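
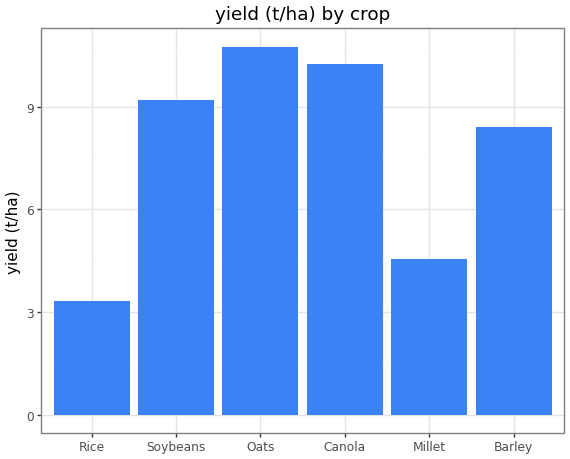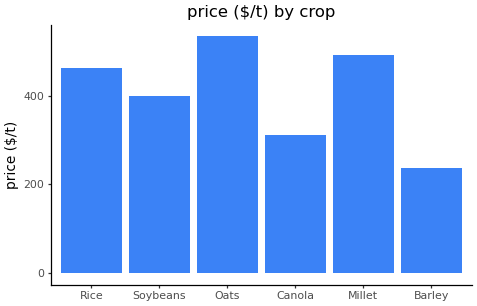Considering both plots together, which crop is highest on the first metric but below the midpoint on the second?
Chart 2 median price ($/t) ≈ 450; below-median crops: Soybeans, Canola, Barley. Among those, Canola has the highest yield (t/ha) (≈ 10).

Canola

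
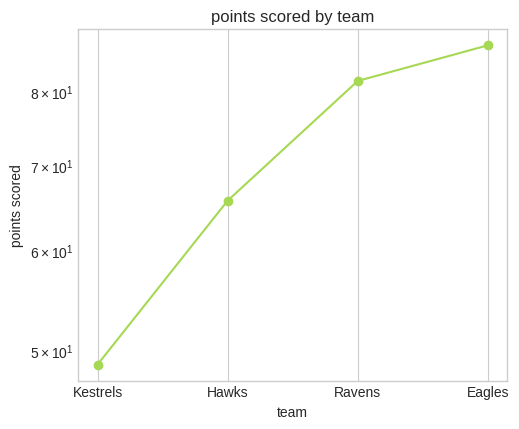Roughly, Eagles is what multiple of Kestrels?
≈ 1.7×

Eagles ≈ 85, Kestrels ≈ 50; 85/50 ≈ 1.7.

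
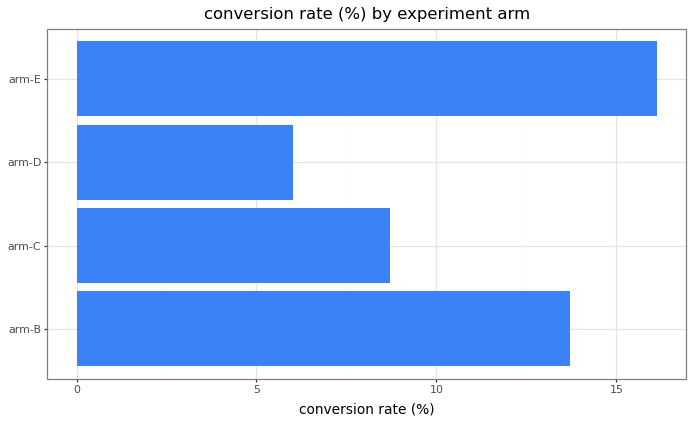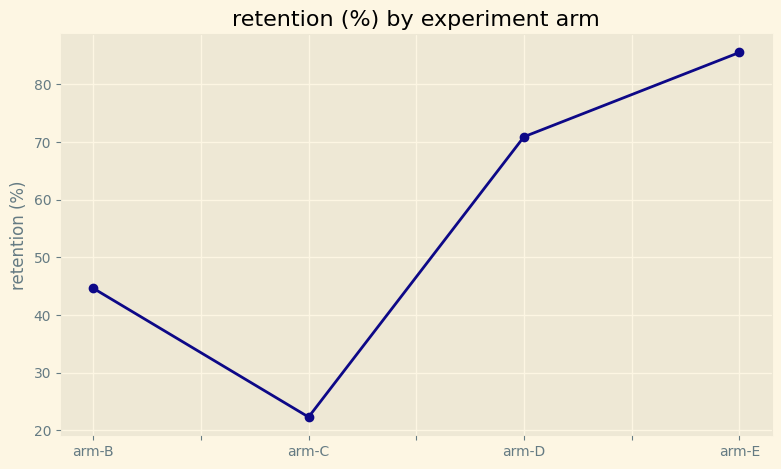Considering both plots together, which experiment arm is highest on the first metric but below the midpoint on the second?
Chart 2 median retention (%) ≈ 60; below-median experiment arms: arm-B, arm-C. Among those, arm-B has the highest conversion rate (%) (≈ 14).

arm-B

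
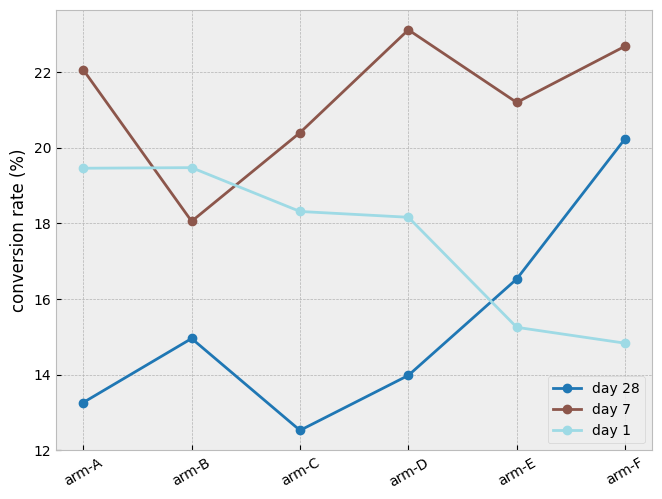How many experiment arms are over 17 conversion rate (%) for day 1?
Above 17: arm-A, arm-B, arm-C, arm-D.

4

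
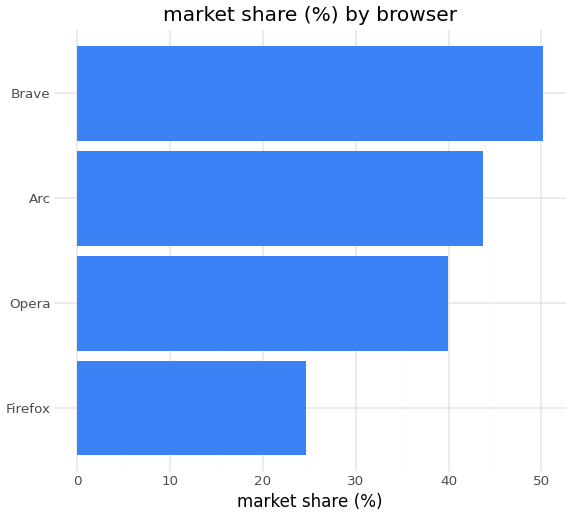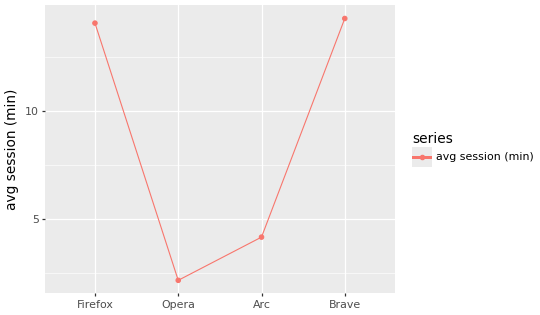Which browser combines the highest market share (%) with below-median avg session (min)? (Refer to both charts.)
Arc

Chart 2 median avg session (min) ≈ 10; below-median browsers: Opera, Arc. Among those, Arc has the highest market share (%) (≈ 45).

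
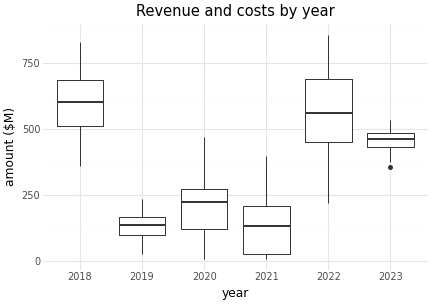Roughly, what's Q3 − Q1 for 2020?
≈ 150

Q3 ≈ 250, Q1 ≈ 100; IQR ≈ 150.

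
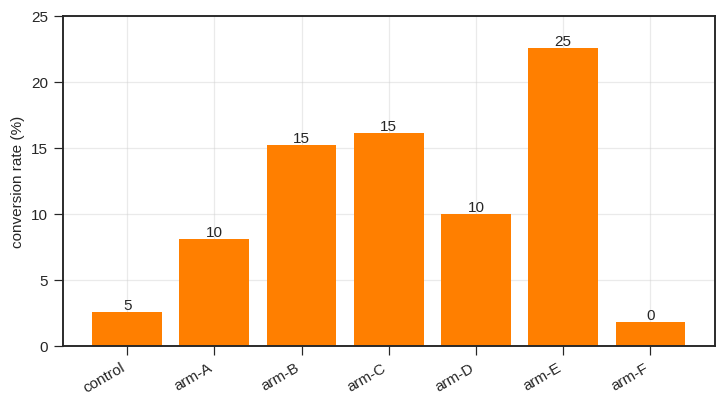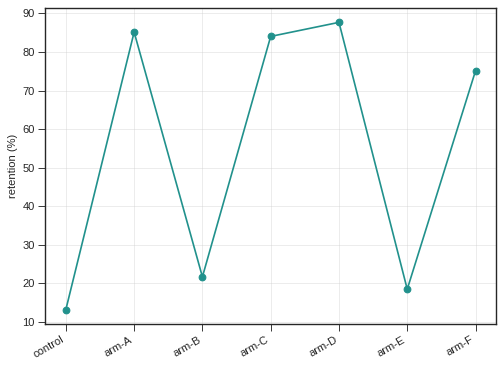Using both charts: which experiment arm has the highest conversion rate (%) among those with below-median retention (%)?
arm-E

Chart 2 median retention (%) ≈ 80; below-median experiment arms: control, arm-B, arm-E. Among those, arm-E has the highest conversion rate (%) (≈ 25).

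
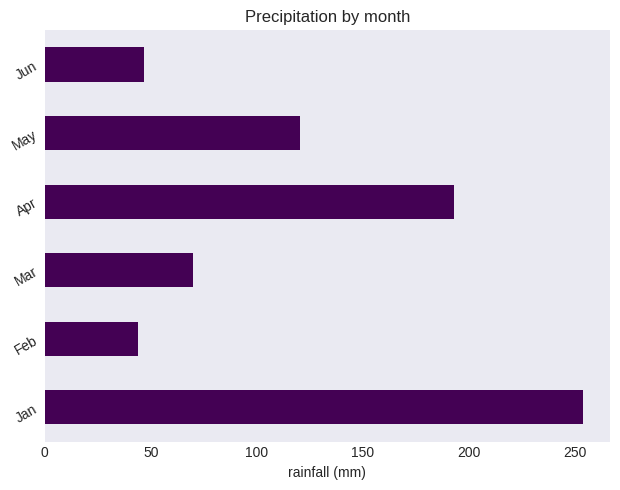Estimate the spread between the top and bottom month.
≈ 200

Max Jan ≈ 250, min Feb ≈ 50; range ≈ 200.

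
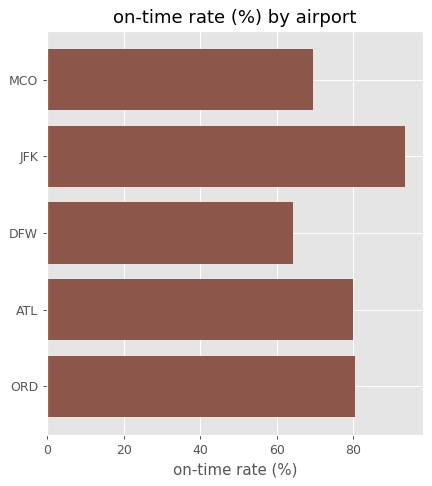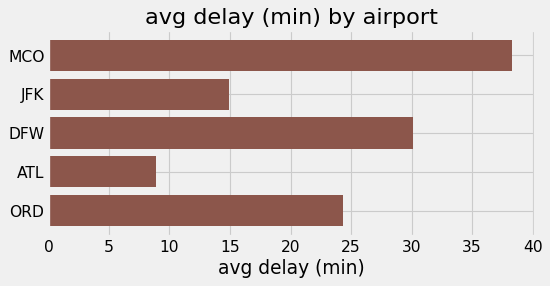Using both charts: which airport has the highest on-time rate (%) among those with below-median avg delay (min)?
Chart 2 median avg delay (min) ≈ 25; below-median airports: JFK, ATL. Among those, JFK has the highest on-time rate (%) (≈ 90).

JFK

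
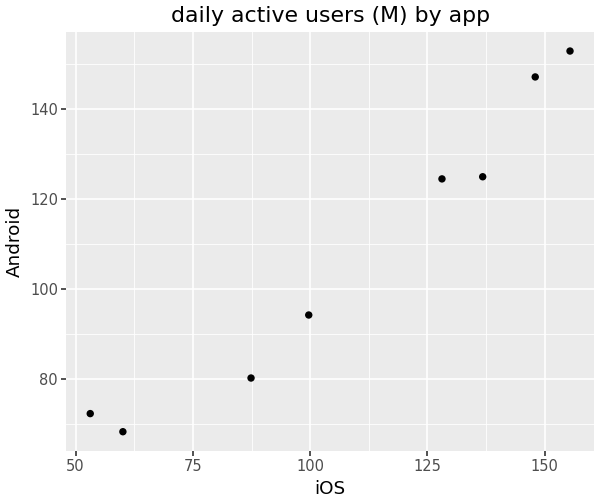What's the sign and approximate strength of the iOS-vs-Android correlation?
Points are positively correlated; strong (|r| ≈ 1.0).

positive, strong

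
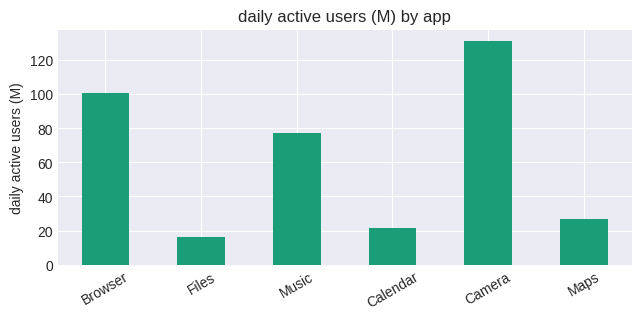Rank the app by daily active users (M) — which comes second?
Browser

Top 3: Camera ≈ 140, Browser ≈ 100, Music ≈ 80.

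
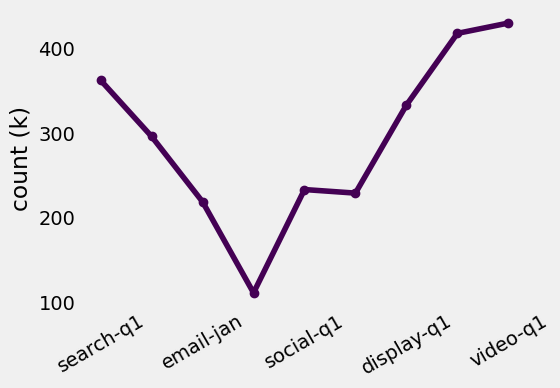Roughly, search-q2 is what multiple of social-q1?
search-q2 ≈ 400, social-q1 ≈ 250; 400/250 ≈ 1.6.

≈ 1.6×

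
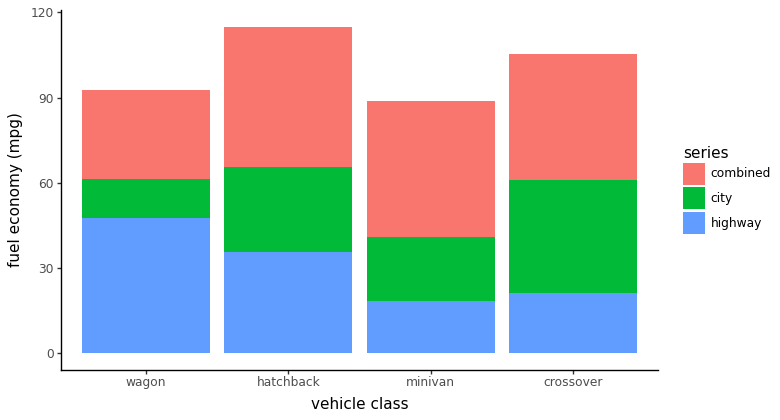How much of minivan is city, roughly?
city top ≈ 40, bottom ≈ 20; segment ≈ 20.

≈ 20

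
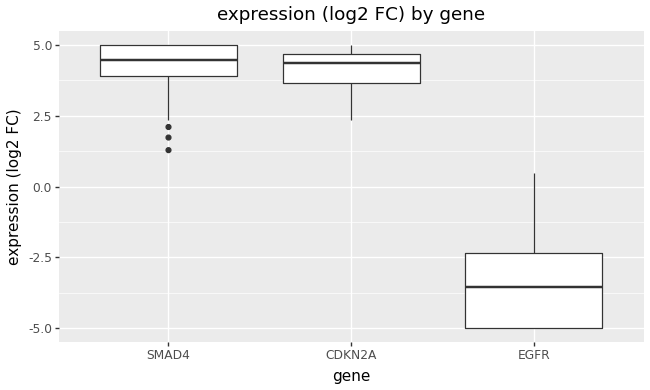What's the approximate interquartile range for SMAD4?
≈ 1

Q3 ≈ 5, Q1 ≈ 4; IQR ≈ 1.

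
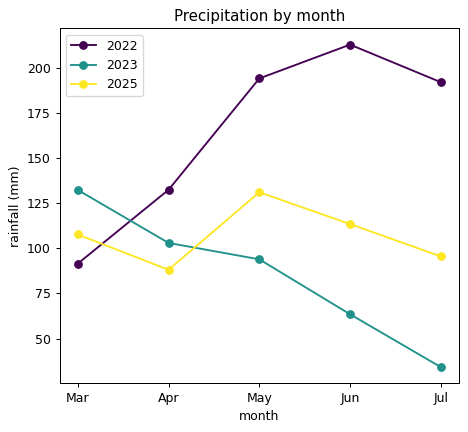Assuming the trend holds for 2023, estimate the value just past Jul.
≈ 10

Last three: 100, 60, 40 → slope ≈ -30/step → next ≈ 10.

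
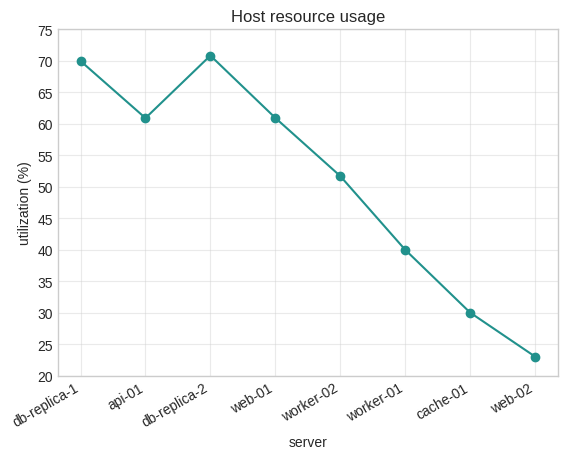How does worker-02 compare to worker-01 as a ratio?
≈ 1.25×

worker-02 ≈ 50, worker-01 ≈ 40; 50/40 ≈ 1.25.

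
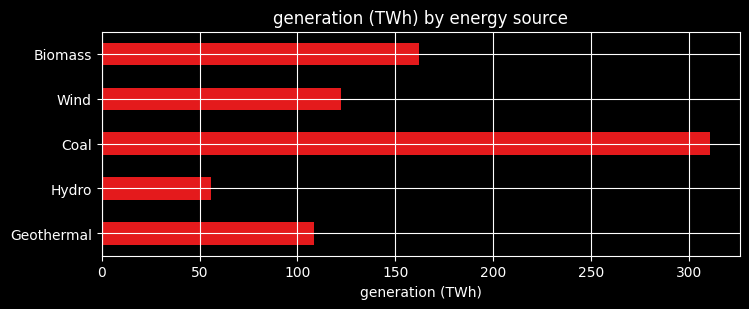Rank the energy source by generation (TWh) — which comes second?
Biomass

Top 3: Coal ≈ 300, Biomass ≈ 150, Wind ≈ 100.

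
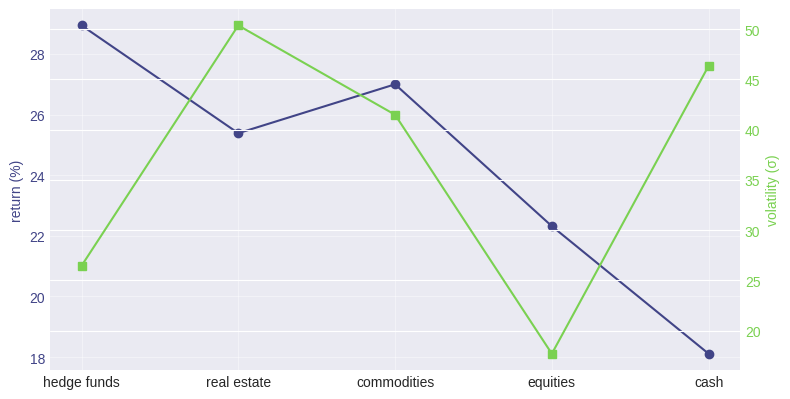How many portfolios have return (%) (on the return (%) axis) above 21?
4

Above 21: hedge funds, real estate, commodities, equities.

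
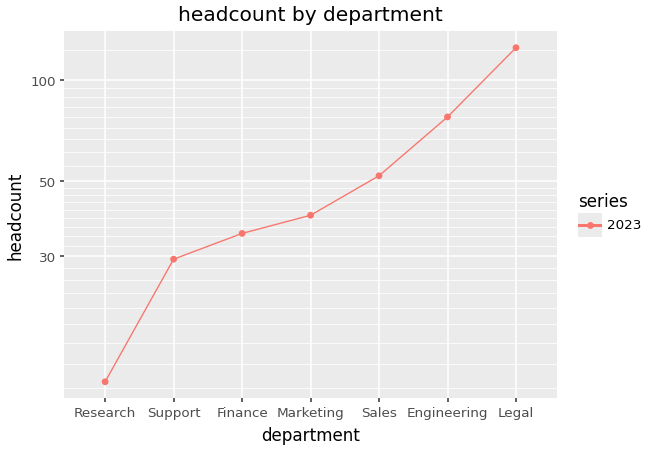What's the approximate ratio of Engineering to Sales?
≈ 1.6×

Engineering ≈ 80, Sales ≈ 50; 80/50 ≈ 1.6.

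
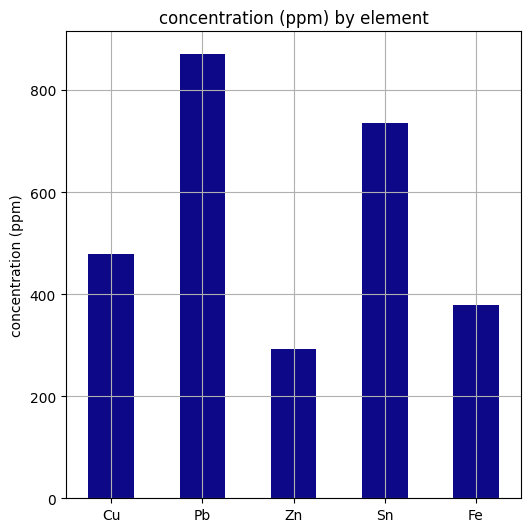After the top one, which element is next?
Sn

Top 3: Pb ≈ 900, Sn ≈ 700, Cu ≈ 500.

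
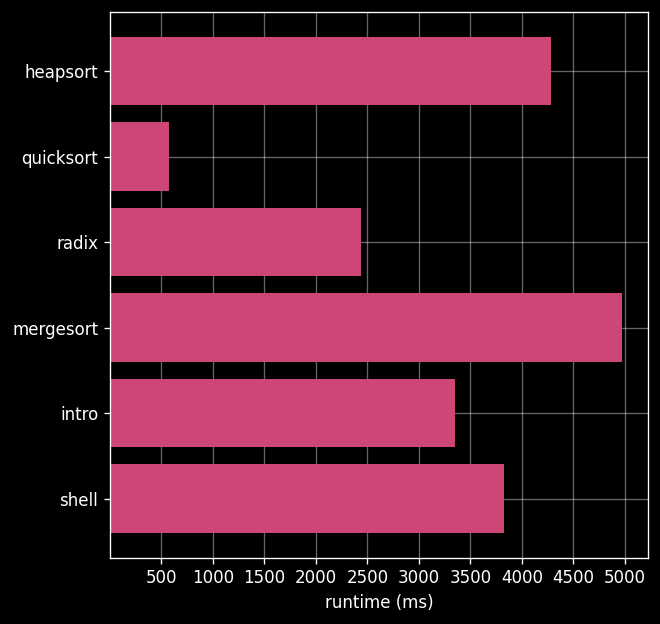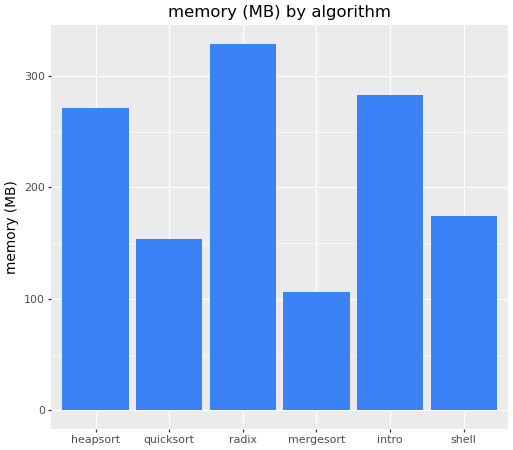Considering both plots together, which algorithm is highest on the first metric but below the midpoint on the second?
Chart 2 median memory (MB) ≈ 200; below-median algorithms: quicksort, mergesort, shell. Among those, mergesort has the highest runtime (ms) (≈ 5000).

mergesort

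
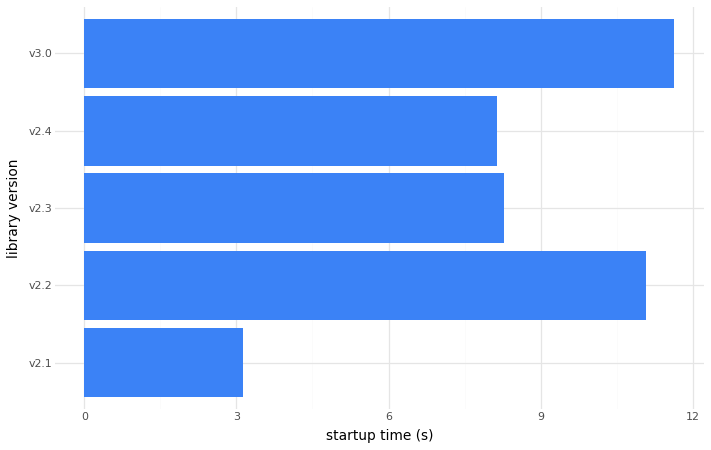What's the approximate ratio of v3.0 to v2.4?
≈ 1.5×

v3.0 ≈ 12, v2.4 ≈ 8; 12/8 ≈ 1.5.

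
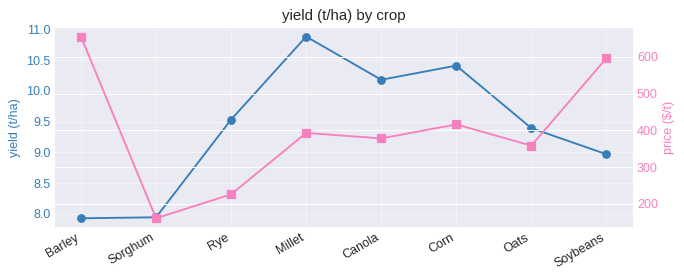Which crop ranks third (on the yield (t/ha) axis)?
Canola

Top 4 (on the yield (t/ha) axis): Millet ≈ 11.0, Corn ≈ 10.5, Canola ≈ 10.0, Rye ≈ 9.5.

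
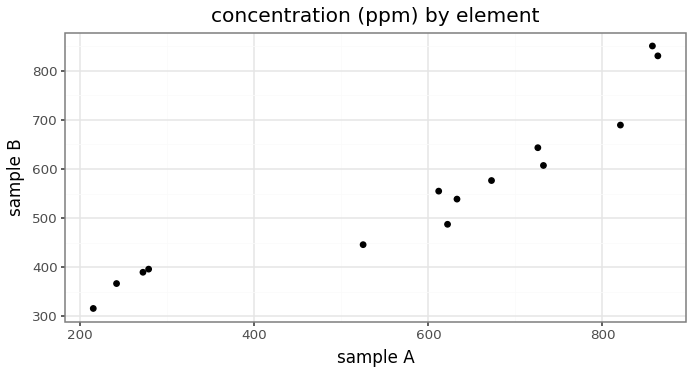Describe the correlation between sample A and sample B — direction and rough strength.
Points are positively correlated; strong (|r| ≈ 0.9).

positive, strong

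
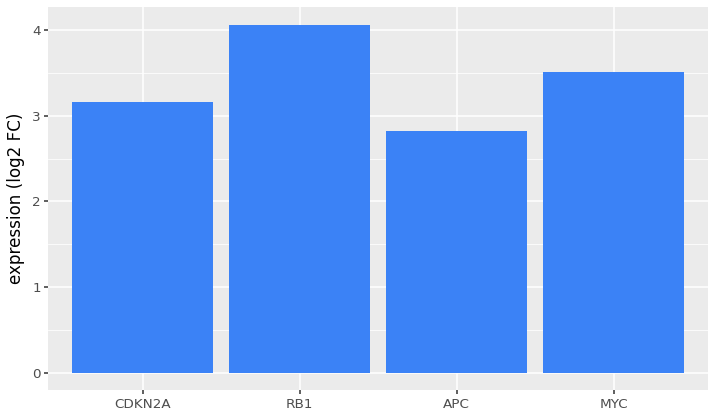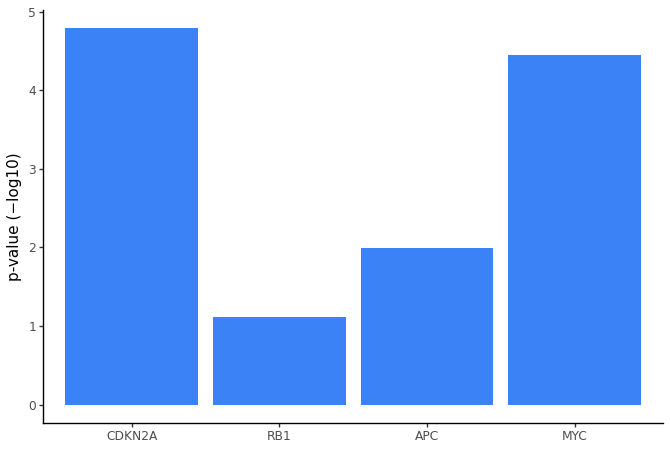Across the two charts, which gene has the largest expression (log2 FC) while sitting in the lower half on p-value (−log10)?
RB1

Chart 2 median p-value (−log10) ≈ 3; below-median genes: RB1, APC. Among those, RB1 has the highest expression (log2 FC) (≈ 4).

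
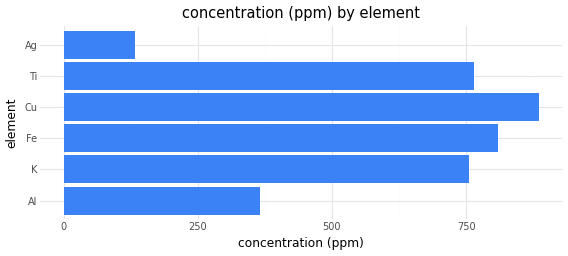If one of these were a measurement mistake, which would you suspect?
Ag

Ag ≈ 100; the rest sit between ≈ 400 and ≈ 900.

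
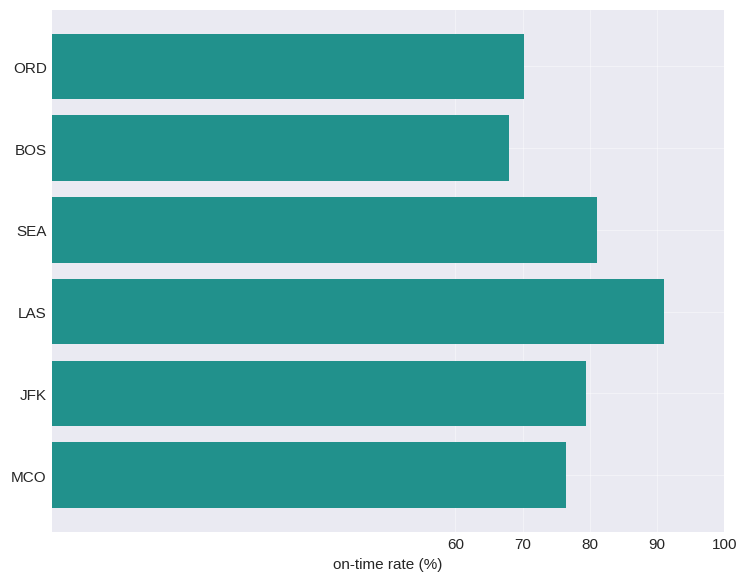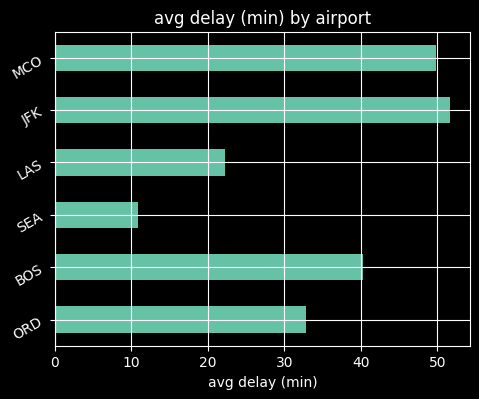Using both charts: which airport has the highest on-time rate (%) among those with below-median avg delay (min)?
Chart 2 median avg delay (min) ≈ 35; below-median airports: ORD, SEA, LAS. Among those, LAS has the highest on-time rate (%) (≈ 90).

LAS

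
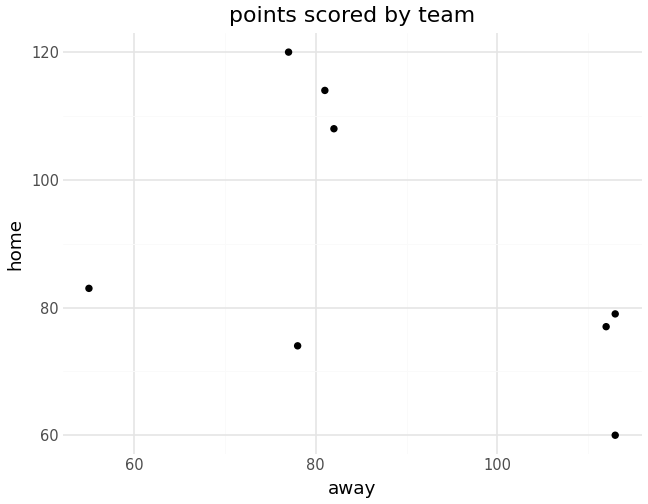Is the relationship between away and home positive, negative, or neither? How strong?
negative, moderate

Points are negatively correlated; moderate (|r| ≈ 0.5).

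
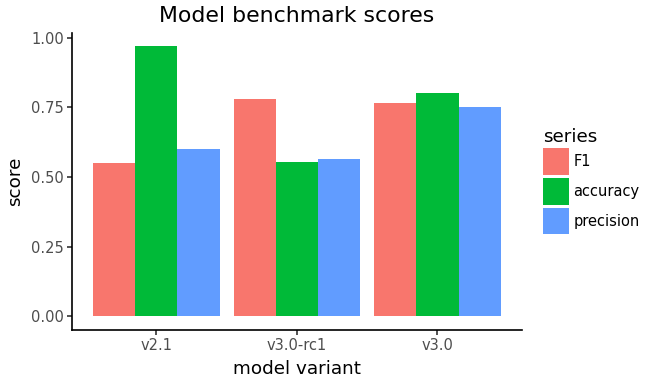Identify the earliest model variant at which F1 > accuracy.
v3.0-rc1

v2.1: F1 ≈ 0.6 vs accuracy ≈ 1.0 (not yet); v3.0-rc1: F1 ≈ 0.8 vs accuracy ≈ 0.6 (first crossover).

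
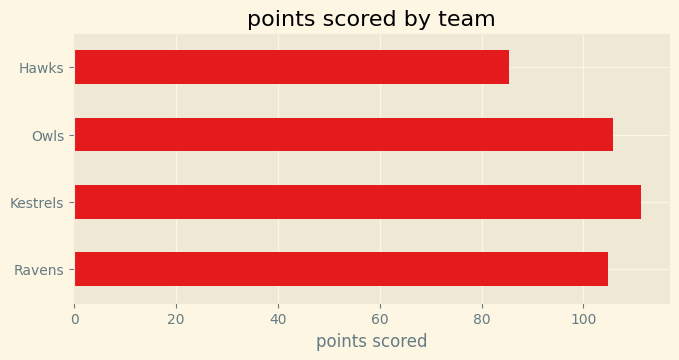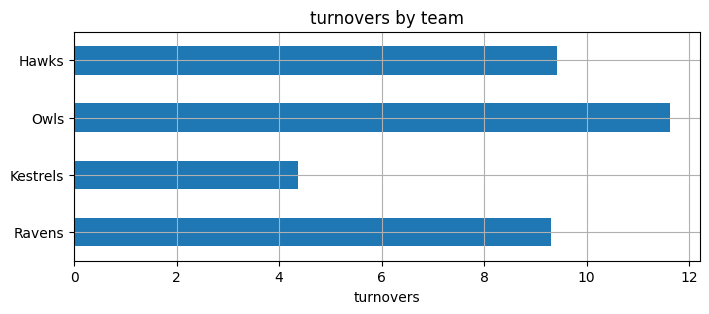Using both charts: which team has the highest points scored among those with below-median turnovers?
Kestrels

Chart 2 median turnovers ≈ 10; below-median teams: Ravens, Kestrels. Among those, Kestrels has the highest points scored (≈ 120).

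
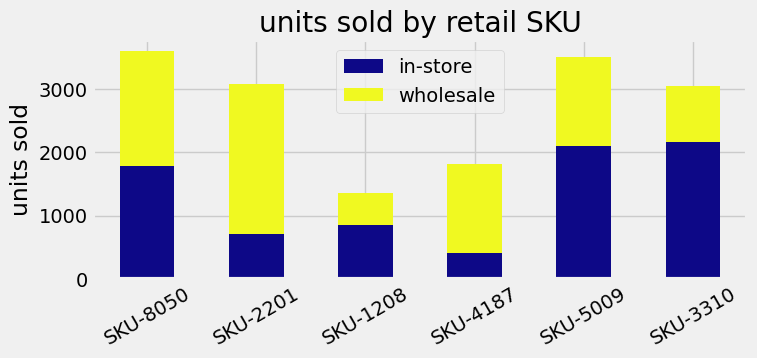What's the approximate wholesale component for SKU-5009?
≈ 1500

wholesale top ≈ 3500, bottom ≈ 2000; segment ≈ 1500.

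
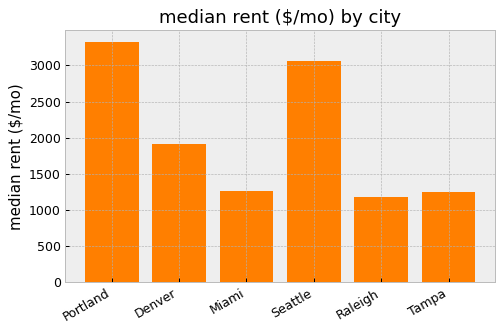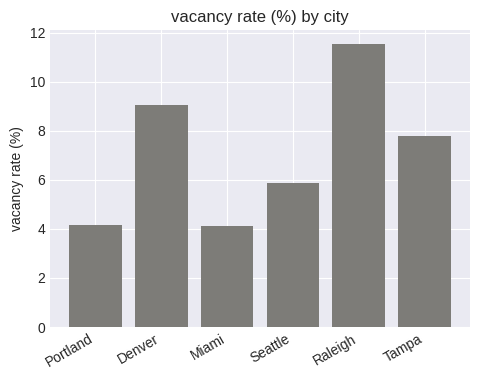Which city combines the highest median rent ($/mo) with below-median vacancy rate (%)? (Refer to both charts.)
Portland

Chart 2 median vacancy rate (%) ≈ 6; below-median cities: Portland, Miami, Seattle. Among those, Portland has the highest median rent ($/mo) (≈ 3500).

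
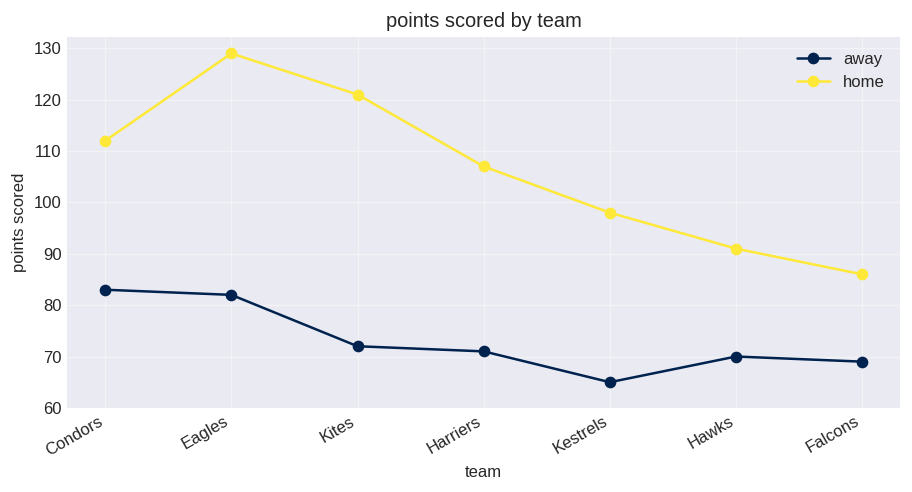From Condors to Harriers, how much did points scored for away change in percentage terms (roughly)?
Condors ≈ 80, Harriers ≈ 70; (70 − 80) / 80 ≈ -12.5%.

≈ -12.5%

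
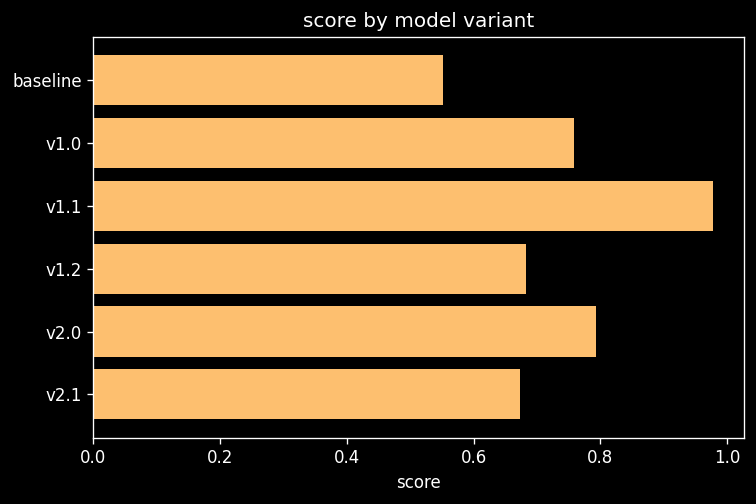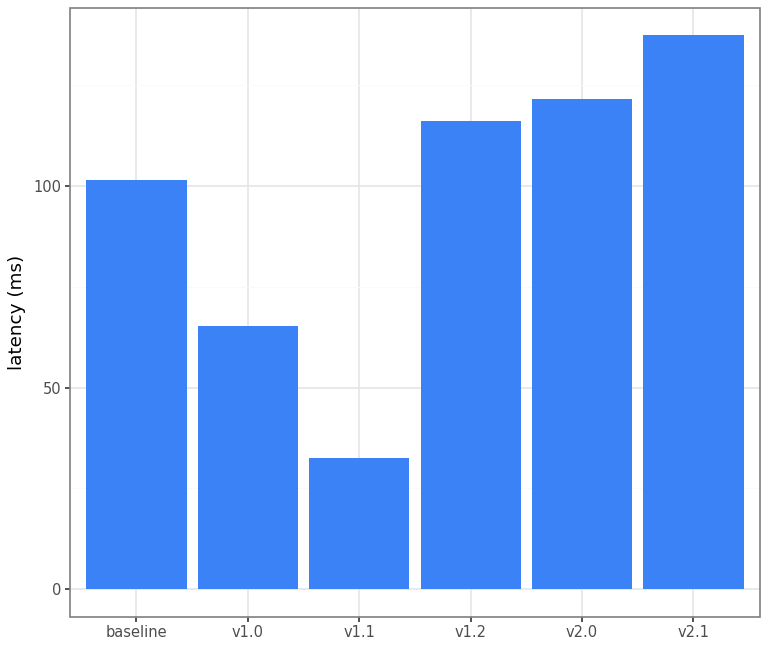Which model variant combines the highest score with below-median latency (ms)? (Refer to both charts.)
Chart 2 median latency (ms) ≈ 100; below-median model variants: baseline, v1.0, v1.1. Among those, v1.1 has the highest score (≈ 1).

v1.1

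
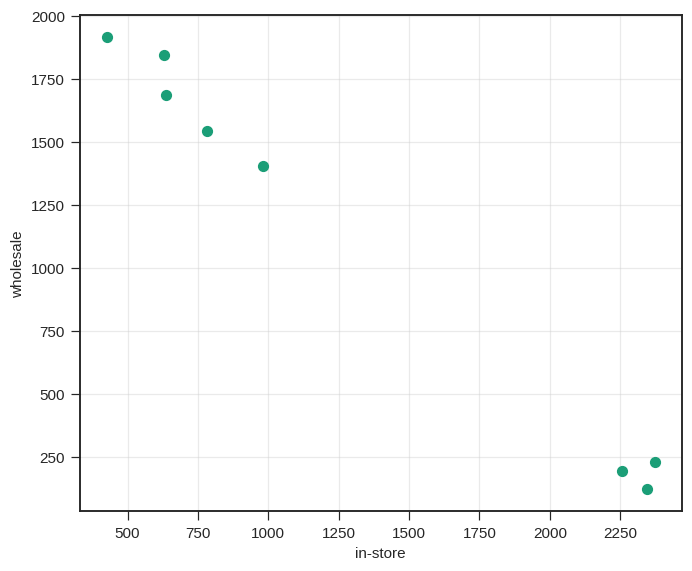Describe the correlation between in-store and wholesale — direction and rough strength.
negative, strong

Points are negatively correlated; strong (|r| ≈ 1.0).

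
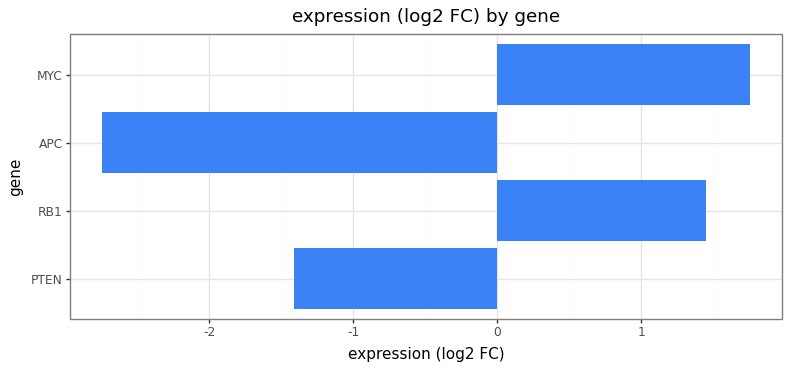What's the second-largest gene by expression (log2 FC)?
Top 3: MYC ≈ 2.0, RB1 ≈ 1.5, PTEN ≈ -1.5.

RB1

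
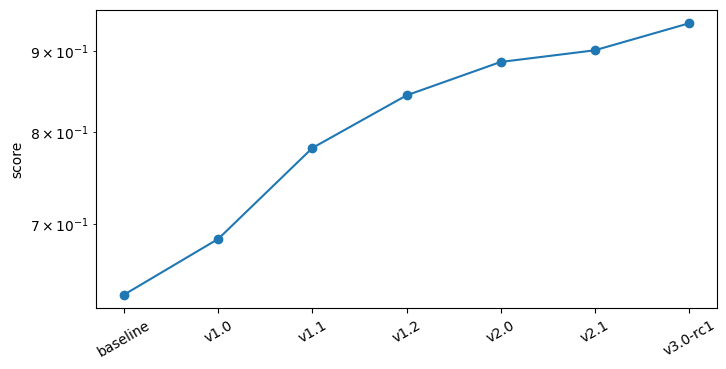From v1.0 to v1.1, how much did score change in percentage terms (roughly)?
≈ +14.3%

v1.0 ≈ 0.70, v1.1 ≈ 0.80; (0.80 − 0.70) / 0.70 ≈ +14.3%.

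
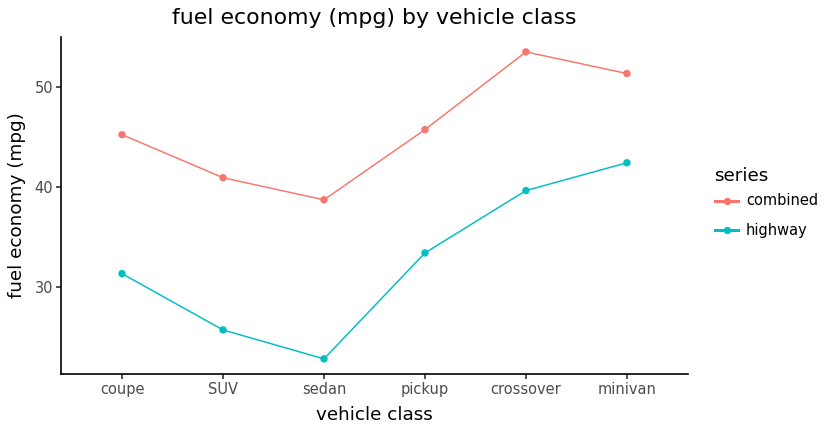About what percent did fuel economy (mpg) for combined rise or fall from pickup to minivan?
≈ +11.1%

pickup ≈ 45, minivan ≈ 50; (50 − 45) / 45 ≈ +11.1%.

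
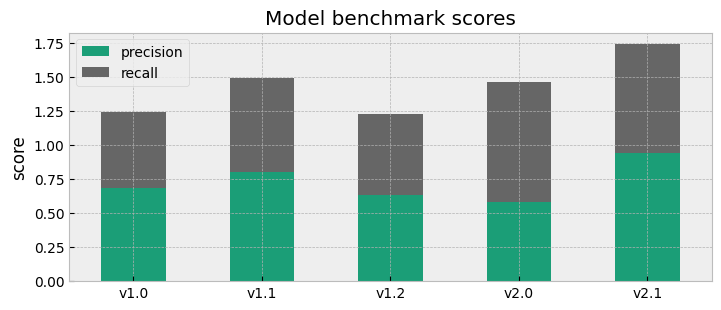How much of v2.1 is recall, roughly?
≈ 0.8

recall top ≈ 1.8, bottom ≈ 1.0; segment ≈ 0.8.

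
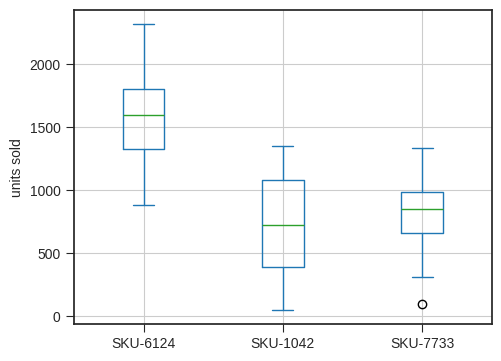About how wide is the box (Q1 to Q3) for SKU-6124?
≈ 500

Q3 ≈ 1800, Q1 ≈ 1300; IQR ≈ 500.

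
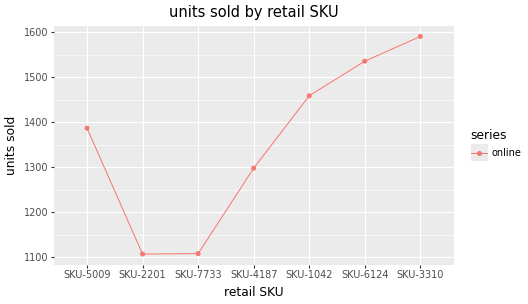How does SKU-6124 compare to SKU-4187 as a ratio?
SKU-6124 ≈ 1550, SKU-4187 ≈ 1300; 1550/1300 ≈ 1.19.

≈ 1.19×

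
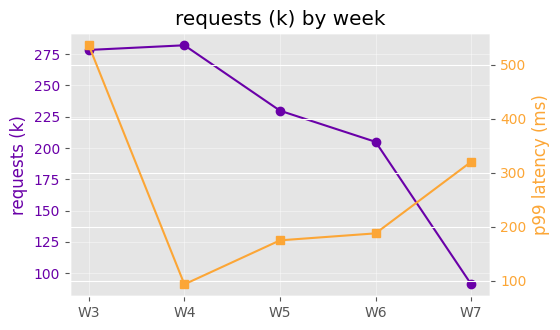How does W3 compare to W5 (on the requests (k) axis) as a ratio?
W3 ≈ 280, W5 ≈ 220; 280/220 ≈ 1.27.

≈ 1.27×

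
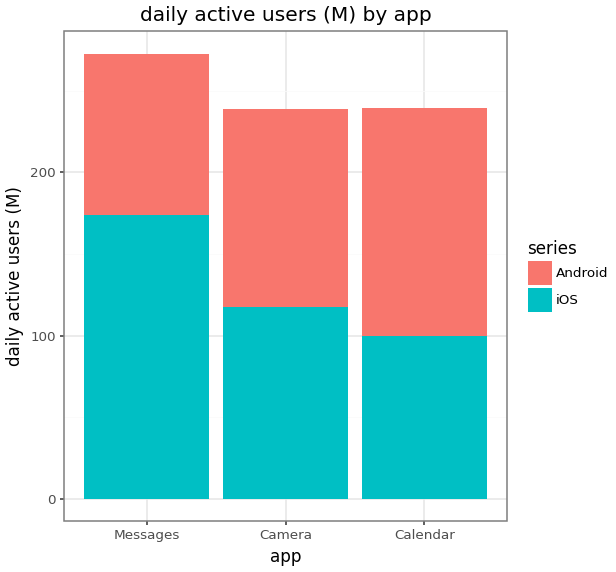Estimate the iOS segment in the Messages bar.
≈ 175

iOS top ≈ 175, bottom ≈ 0; segment ≈ 175.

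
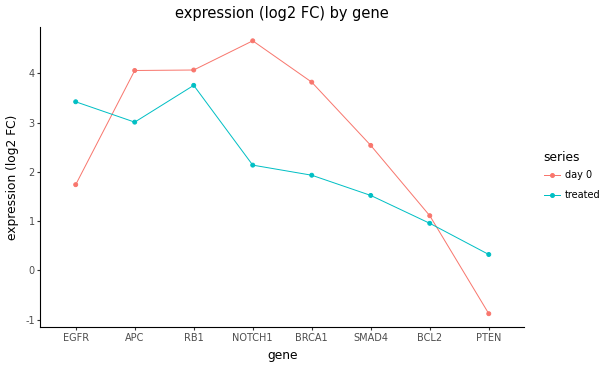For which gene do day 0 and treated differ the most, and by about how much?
NOTCH1, ≈ 2.5 log2 FC

NOTCH1: day 0 ≈ 4.5, treated ≈ 2.0 → gap ≈ 2.5. Next-largest (BRCA1) is only ≈ 2.0.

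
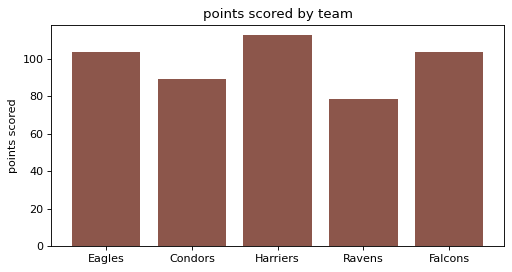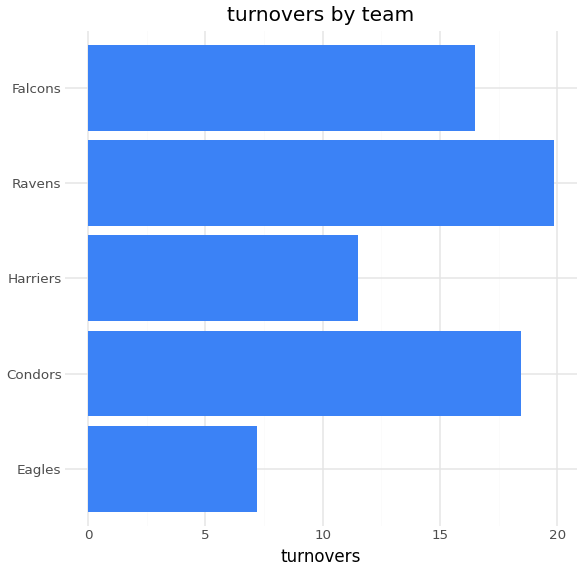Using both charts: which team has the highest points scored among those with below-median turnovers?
Chart 2 median turnovers ≈ 16; below-median teams: Eagles, Harriers. Among those, Harriers has the highest points scored (≈ 120).

Harriers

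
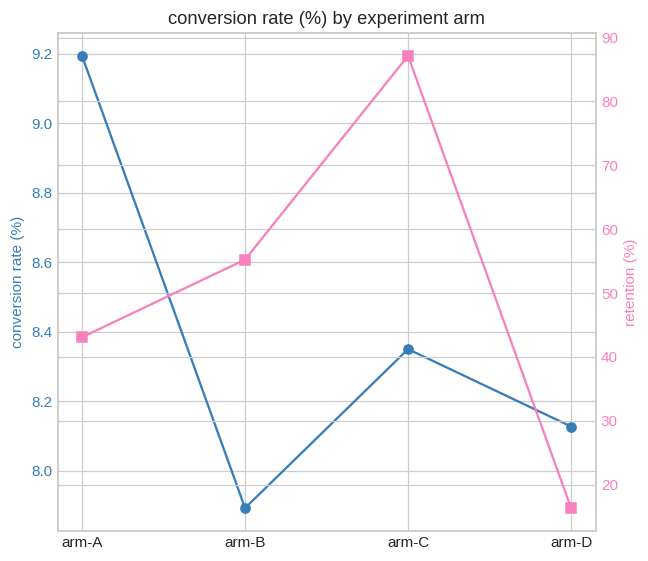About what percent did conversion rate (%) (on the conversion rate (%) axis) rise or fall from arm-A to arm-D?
≈ -10.9%

arm-A ≈ 9.2, arm-D ≈ 8.2; (8.2 − 9.2) / 9.2 ≈ -10.9%.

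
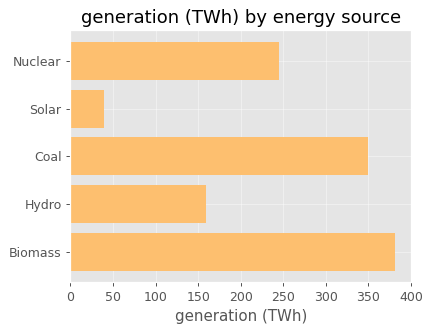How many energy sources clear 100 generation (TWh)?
4

Above 100: Nuclear, Coal, Hydro, Biomass.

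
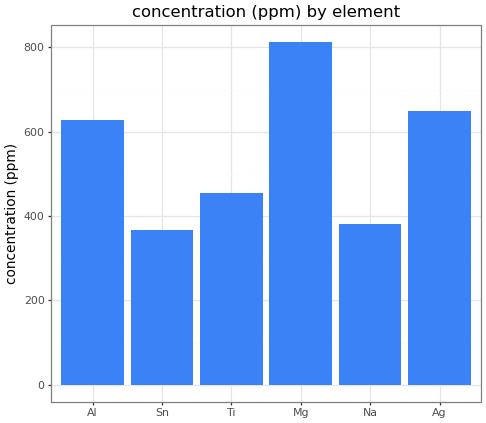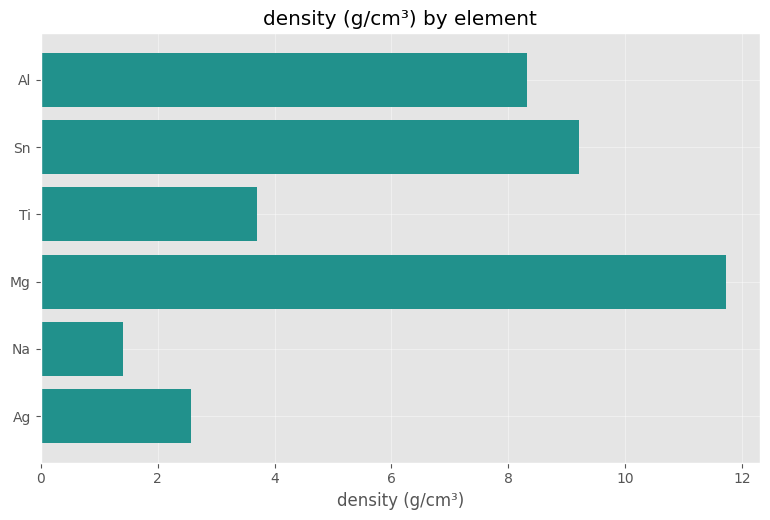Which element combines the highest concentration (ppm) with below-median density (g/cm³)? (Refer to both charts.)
Chart 2 median density (g/cm³) ≈ 6; below-median elements: Ti, Na, Ag. Among those, Ag has the highest concentration (ppm) (≈ 700).

Ag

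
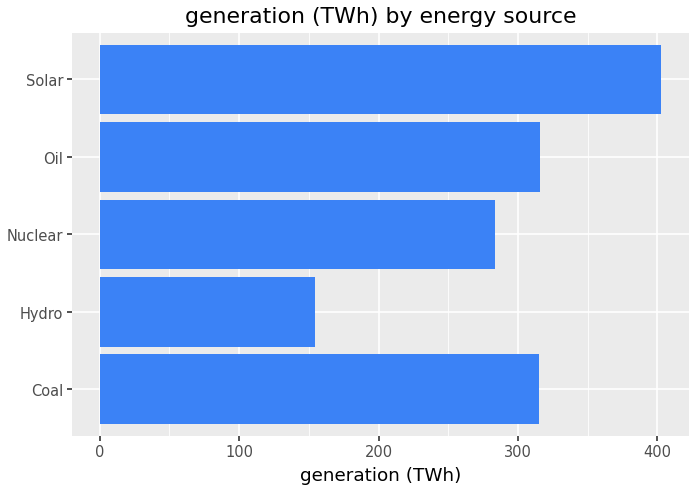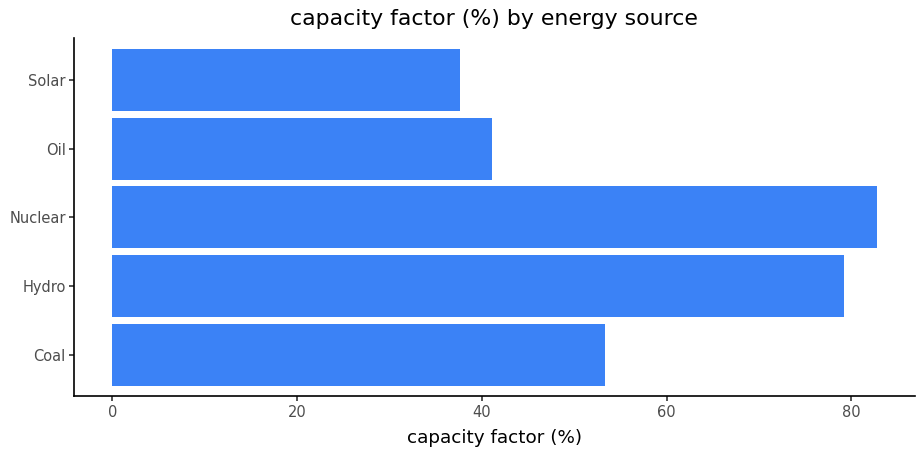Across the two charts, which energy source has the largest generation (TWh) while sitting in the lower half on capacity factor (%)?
Chart 2 median capacity factor (%) ≈ 50; below-median energy sources: Oil, Solar. Among those, Solar has the highest generation (TWh) (≈ 400).

Solar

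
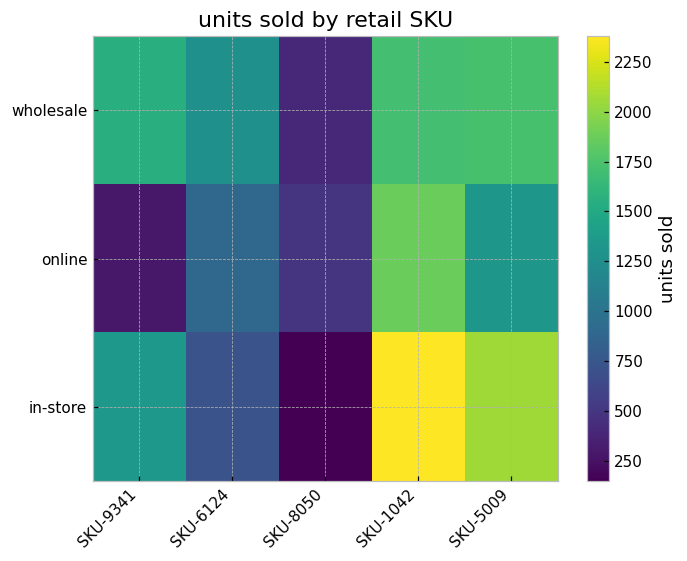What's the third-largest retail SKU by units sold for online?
SKU-6124

Top 4 for online: SKU-1042 ≈ 1800, SKU-5009 ≈ 1400, SKU-6124 ≈ 800, SKU-8050 ≈ 400.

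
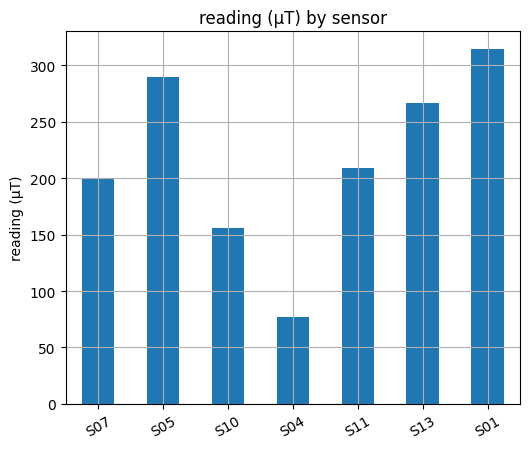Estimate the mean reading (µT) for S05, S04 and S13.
≈ 217

(300 + 100 + 250) / 3 ≈ 217.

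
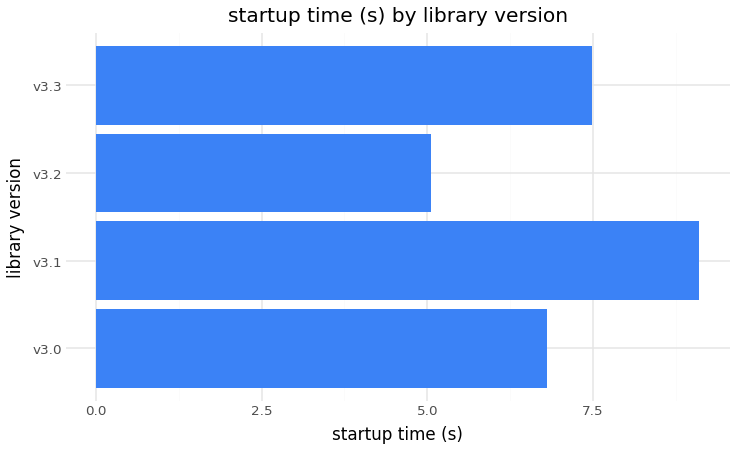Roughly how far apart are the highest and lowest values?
≈ 4

Max v3.1 ≈ 9, min v3.2 ≈ 5; range ≈ 4.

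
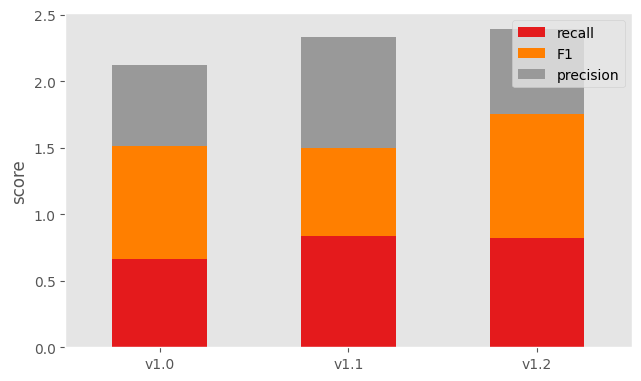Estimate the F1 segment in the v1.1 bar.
F1 top ≈ 1.4, bottom ≈ 0.8; segment ≈ 0.6.

≈ 0.6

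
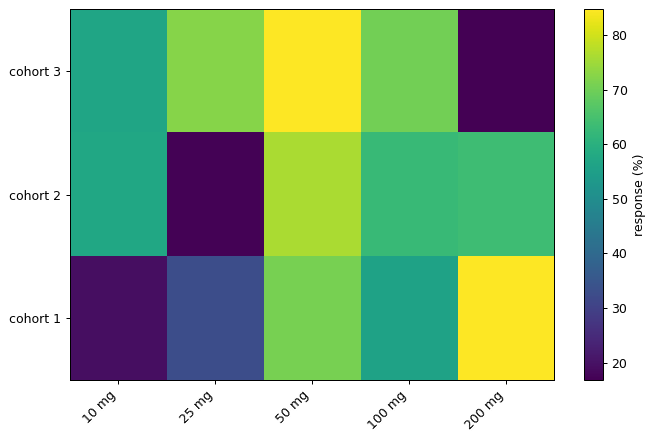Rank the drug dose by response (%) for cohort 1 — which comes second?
Top 3 for cohort 1: 200 mg ≈ 80, 50 mg ≈ 70, 100 mg ≈ 60.

50 mg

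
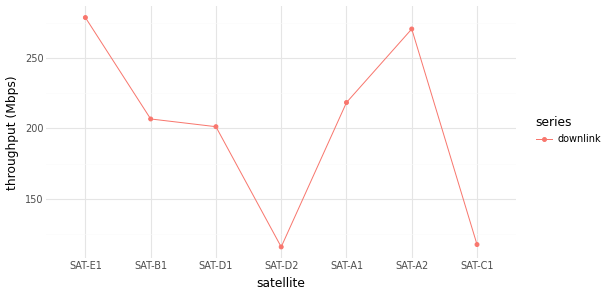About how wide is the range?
≈ 160

Max SAT-E1 ≈ 280, min SAT-D2 ≈ 120; range ≈ 160.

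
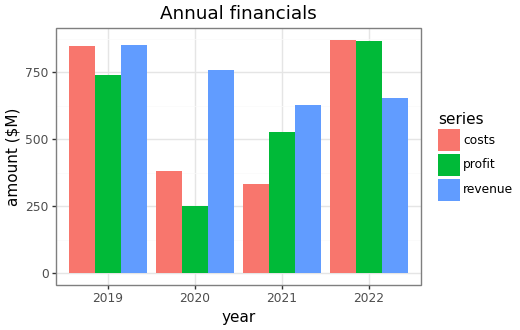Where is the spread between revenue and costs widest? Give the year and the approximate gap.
2020, ≈ 400 $M

2020: revenue ≈ 800, costs ≈ 400 → gap ≈ 400. Next-largest (2021) is only ≈ 300.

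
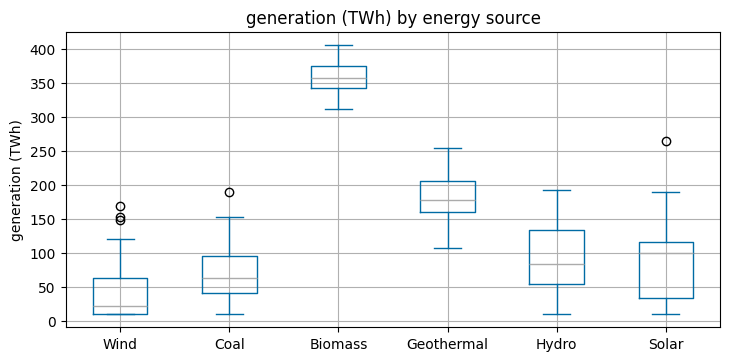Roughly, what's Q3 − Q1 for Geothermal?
≈ 50

Q3 ≈ 200, Q1 ≈ 150; IQR ≈ 50.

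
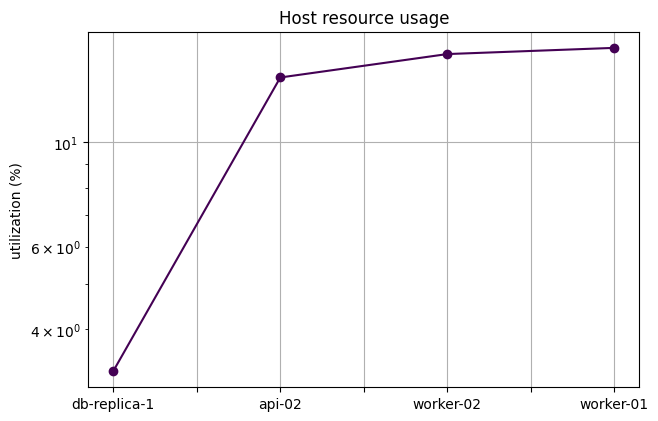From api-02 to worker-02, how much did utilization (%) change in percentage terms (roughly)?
≈ +14.3%

api-02 ≈ 14, worker-02 ≈ 16; (16 − 14) / 14 ≈ +14.3%.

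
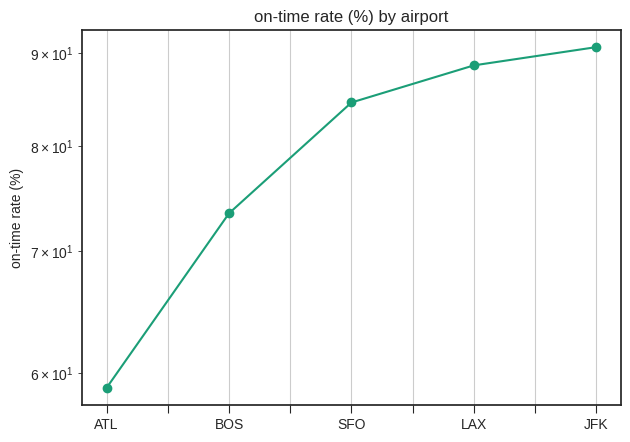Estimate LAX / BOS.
LAX ≈ 90, BOS ≈ 75; 90/75 ≈ 1.2.

≈ 1.2×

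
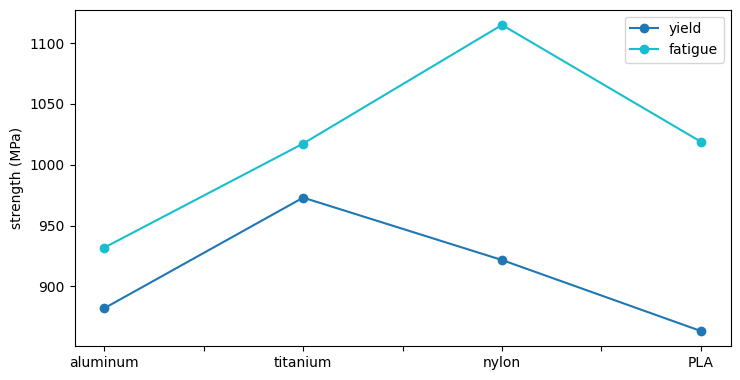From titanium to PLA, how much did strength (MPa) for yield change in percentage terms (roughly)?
titanium ≈ 975, PLA ≈ 875; (875 − 975) / 975 ≈ -10.3%.

≈ -10.3%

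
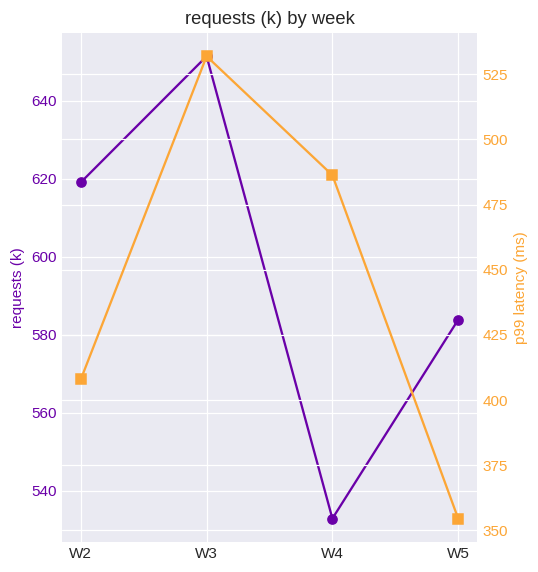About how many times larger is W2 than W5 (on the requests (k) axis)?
≈ 1.07×

W2 ≈ 620, W5 ≈ 580; 620/580 ≈ 1.07.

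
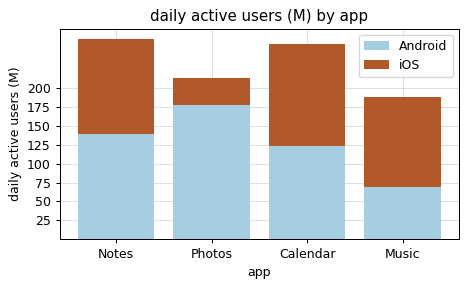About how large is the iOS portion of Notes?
iOS top ≈ 275, bottom ≈ 150; segment ≈ 125.

≈ 125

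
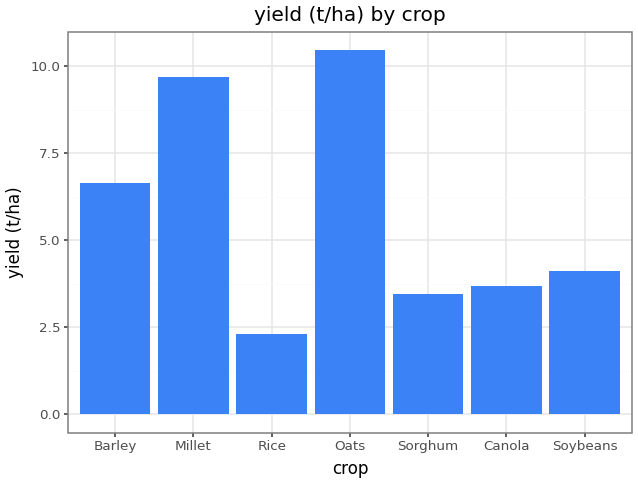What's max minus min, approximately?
Max Oats ≈ 10, min Rice ≈ 2; range ≈ 8.

≈ 8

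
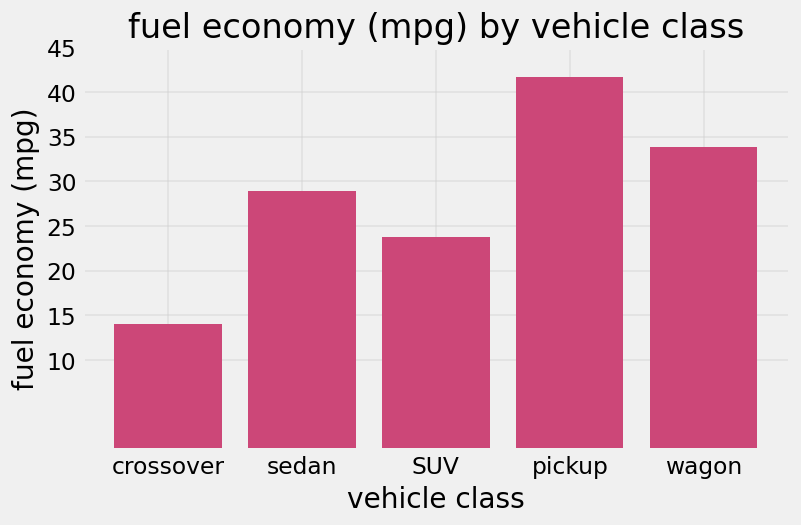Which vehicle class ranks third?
Top 4: pickup ≈ 40, wagon ≈ 35, sedan ≈ 30, SUV ≈ 25.

sedan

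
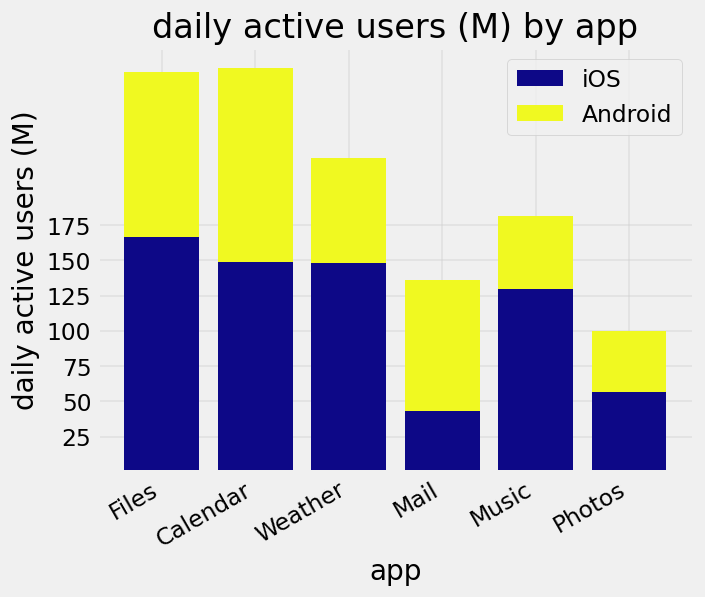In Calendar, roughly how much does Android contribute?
Android top ≈ 275, bottom ≈ 150; segment ≈ 125.

≈ 125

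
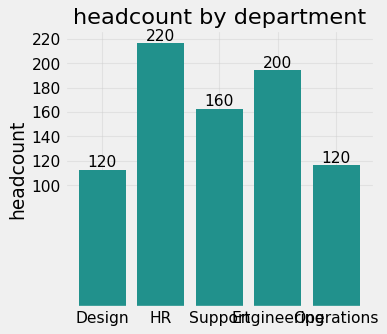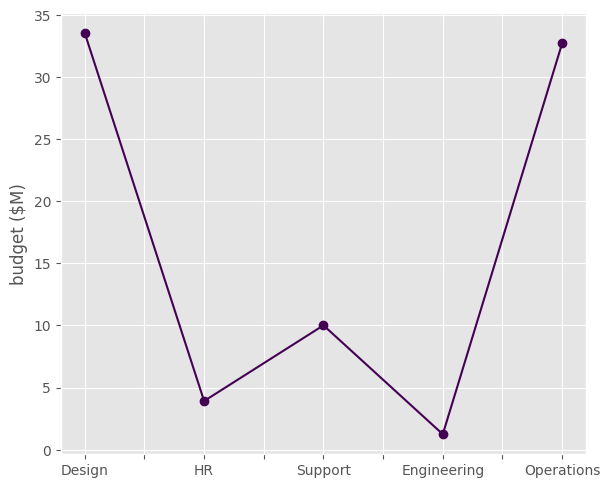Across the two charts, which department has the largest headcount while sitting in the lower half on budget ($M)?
HR

Chart 2 median budget ($M) ≈ 10; below-median departments: HR, Engineering. Among those, HR has the highest headcount (≈ 220).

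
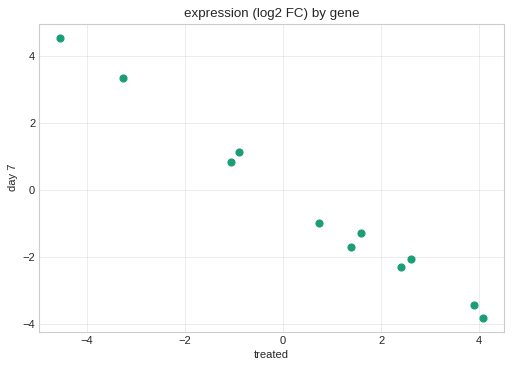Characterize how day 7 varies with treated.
Points are negatively correlated; strong (|r| ≈ 1.0).

negative, strong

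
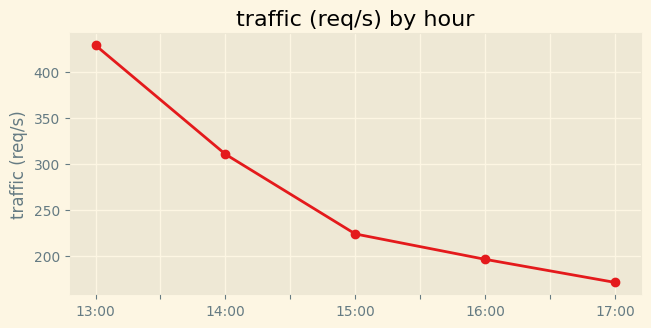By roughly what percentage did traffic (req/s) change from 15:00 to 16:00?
15:00 ≈ 225, 16:00 ≈ 200; (200 − 225) / 225 ≈ -11.1%.

≈ -11.1%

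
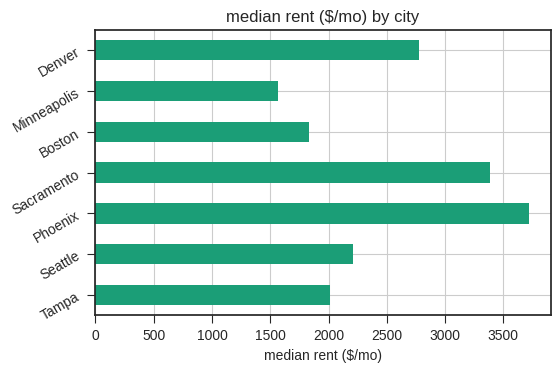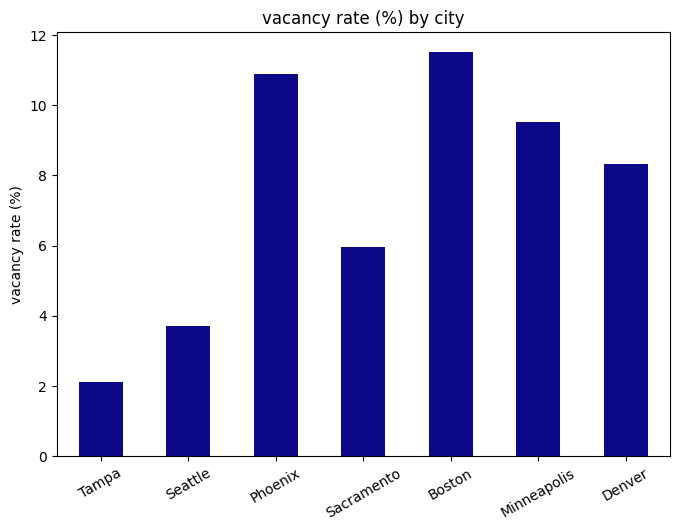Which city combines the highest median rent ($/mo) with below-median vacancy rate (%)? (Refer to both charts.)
Chart 2 median vacancy rate (%) ≈ 8; below-median cities: Tampa, Seattle, Sacramento. Among those, Sacramento has the highest median rent ($/mo) (≈ 3500).

Sacramento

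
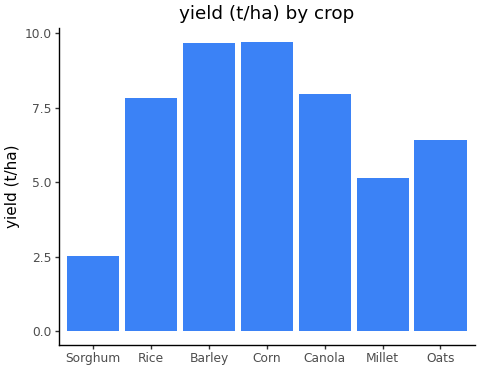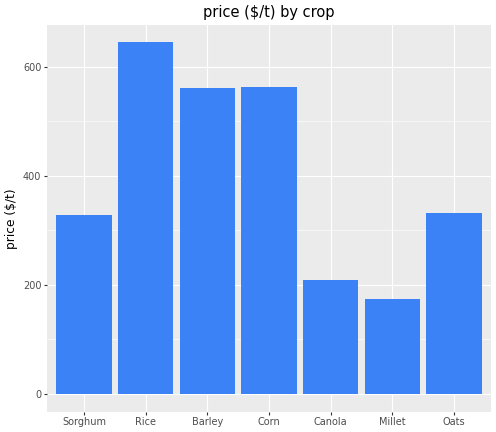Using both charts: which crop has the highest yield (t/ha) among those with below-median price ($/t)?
Canola

Chart 2 median price ($/t) ≈ 300; below-median crops: Sorghum, Canola, Millet. Among those, Canola has the highest yield (t/ha) (≈ 8).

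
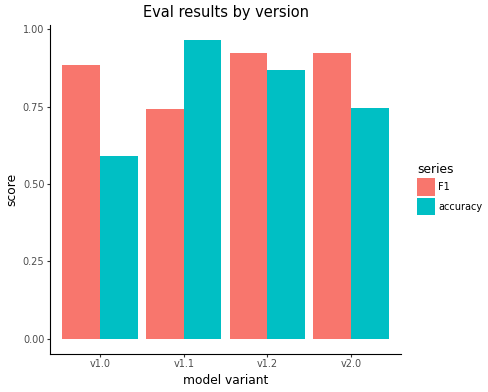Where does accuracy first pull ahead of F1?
v1.1

v1.0: accuracy ≈ 0.6 vs F1 ≈ 0.9 (not yet); v1.1: accuracy ≈ 1.0 vs F1 ≈ 0.7 (first crossover).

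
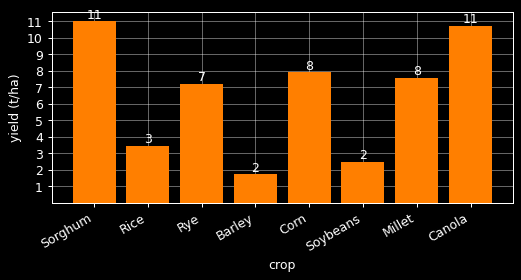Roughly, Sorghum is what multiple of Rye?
≈ 1.57×

Sorghum ≈ 11, Rye ≈ 7; 11/7 ≈ 1.57.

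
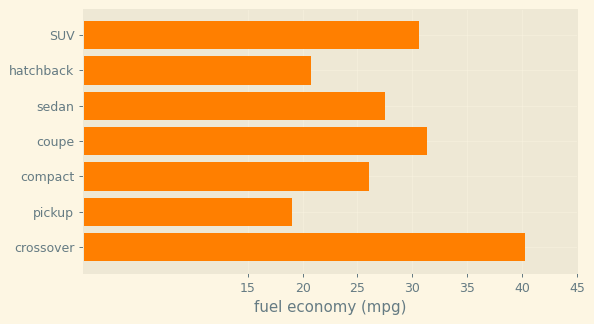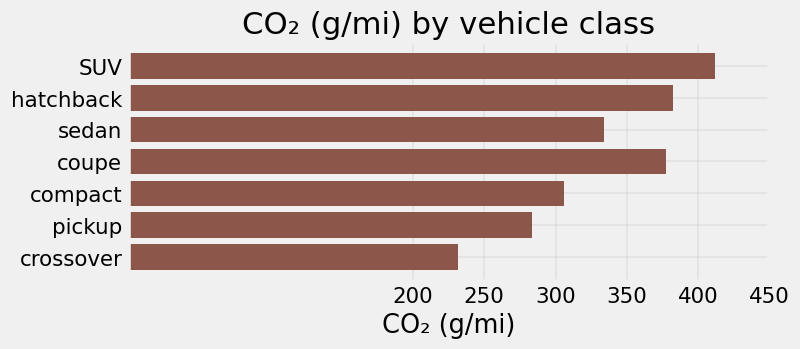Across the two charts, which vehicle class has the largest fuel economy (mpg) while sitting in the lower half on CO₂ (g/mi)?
crossover

Chart 2 median CO₂ (g/mi) ≈ 350; below-median vehicle classes: compact, pickup, crossover. Among those, crossover has the highest fuel economy (mpg) (≈ 40).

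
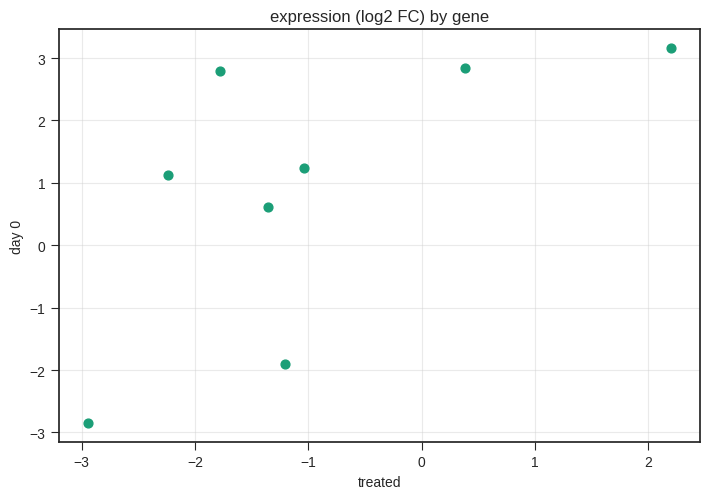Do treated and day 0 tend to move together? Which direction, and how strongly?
positive, moderate

Points are positively correlated; moderate (|r| ≈ 0.6).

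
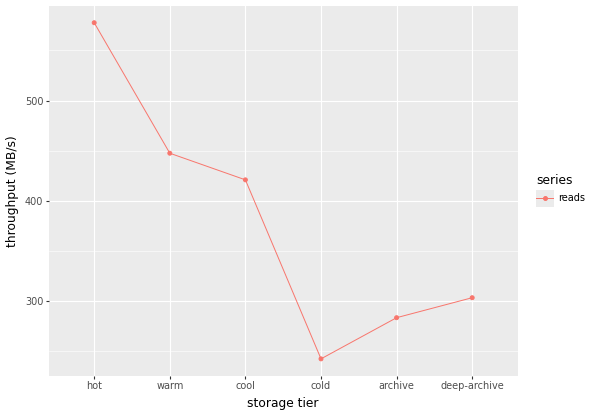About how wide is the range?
≈ 350

Max hot ≈ 600, min cold ≈ 250; range ≈ 350.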